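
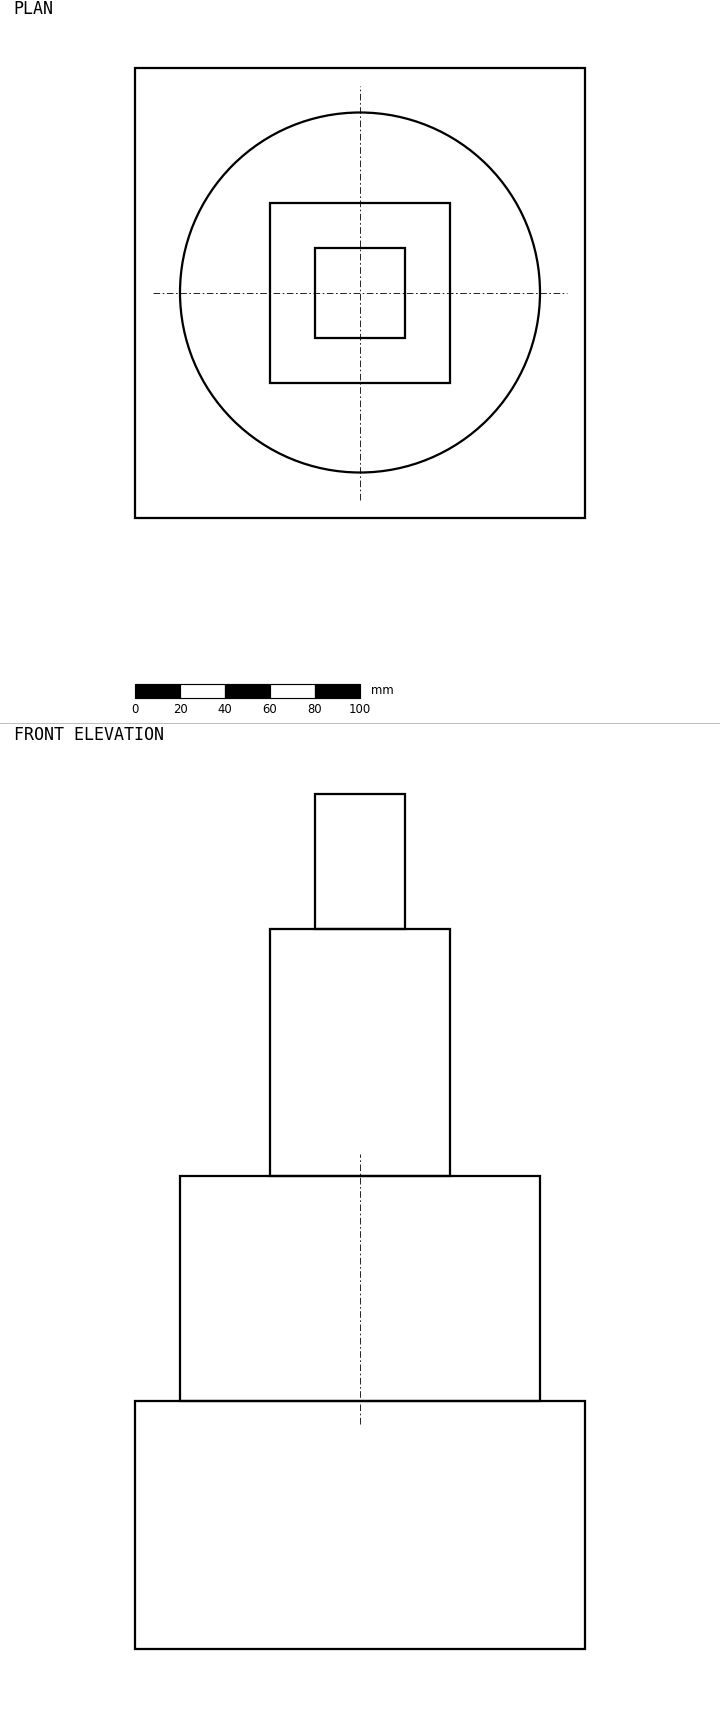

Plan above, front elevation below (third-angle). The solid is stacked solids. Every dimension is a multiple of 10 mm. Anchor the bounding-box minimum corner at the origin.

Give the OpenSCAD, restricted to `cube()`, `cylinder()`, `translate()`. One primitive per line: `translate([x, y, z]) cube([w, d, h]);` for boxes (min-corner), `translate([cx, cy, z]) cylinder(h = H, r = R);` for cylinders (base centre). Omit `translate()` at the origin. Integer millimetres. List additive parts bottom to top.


cube([200, 200, 110]);
translate([100, 100, 110]) cylinder(h = 100, r = 80);
translate([60, 60, 210]) cube([80, 80, 110]);
translate([80, 80, 320]) cube([40, 40, 60]);


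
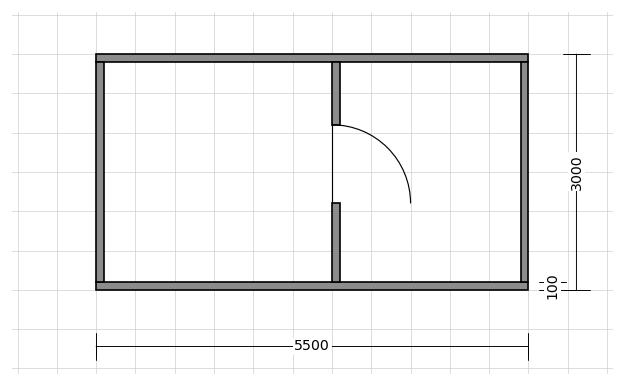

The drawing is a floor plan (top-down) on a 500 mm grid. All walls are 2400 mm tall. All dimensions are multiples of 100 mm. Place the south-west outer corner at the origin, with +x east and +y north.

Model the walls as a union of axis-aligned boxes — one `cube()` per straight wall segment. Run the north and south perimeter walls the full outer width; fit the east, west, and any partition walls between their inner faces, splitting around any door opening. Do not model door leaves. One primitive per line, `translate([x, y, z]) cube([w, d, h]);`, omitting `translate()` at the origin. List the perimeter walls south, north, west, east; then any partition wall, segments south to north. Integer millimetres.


cube([5500, 100, 2400]);
translate([0, 2900, 0]) cube([5500, 100, 2400]);
translate([0, 100, 0]) cube([100, 2800, 2400]);
translate([5400, 100, 0]) cube([100, 2800, 2400]);
translate([3000, 100, 0]) cube([100, 1000, 2400]);
translate([3000, 2100, 0]) cube([100, 800, 2400]);


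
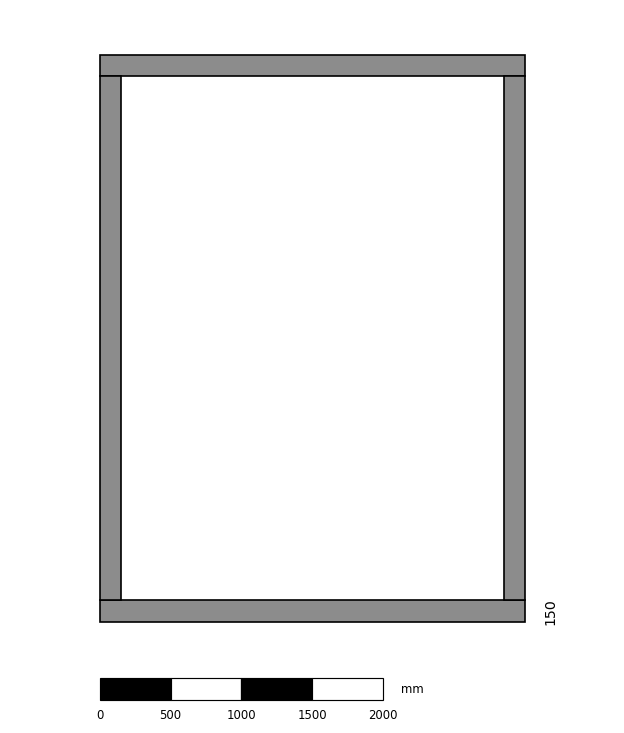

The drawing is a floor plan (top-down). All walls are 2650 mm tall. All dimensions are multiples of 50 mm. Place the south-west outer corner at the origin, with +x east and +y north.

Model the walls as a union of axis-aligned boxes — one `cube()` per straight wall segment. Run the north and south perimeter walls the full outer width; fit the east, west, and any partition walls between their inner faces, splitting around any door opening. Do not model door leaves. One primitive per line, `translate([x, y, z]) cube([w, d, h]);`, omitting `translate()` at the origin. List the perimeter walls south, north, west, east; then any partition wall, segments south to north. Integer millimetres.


cube([3000, 150, 2650]);
translate([0, 3850, 0]) cube([3000, 150, 2650]);
translate([0, 150, 0]) cube([150, 3700, 2650]);
translate([2850, 150, 0]) cube([150, 3700, 2650]);


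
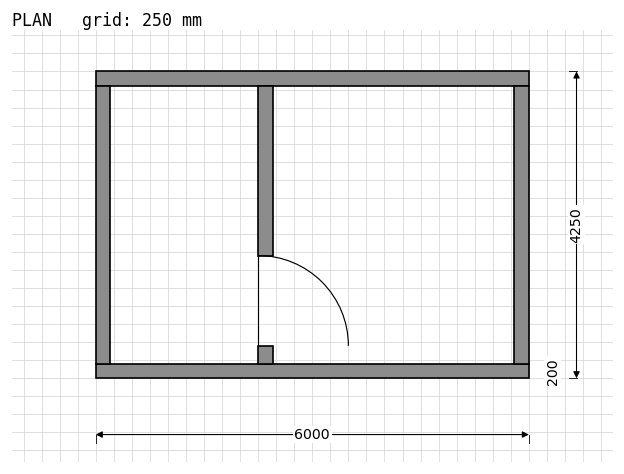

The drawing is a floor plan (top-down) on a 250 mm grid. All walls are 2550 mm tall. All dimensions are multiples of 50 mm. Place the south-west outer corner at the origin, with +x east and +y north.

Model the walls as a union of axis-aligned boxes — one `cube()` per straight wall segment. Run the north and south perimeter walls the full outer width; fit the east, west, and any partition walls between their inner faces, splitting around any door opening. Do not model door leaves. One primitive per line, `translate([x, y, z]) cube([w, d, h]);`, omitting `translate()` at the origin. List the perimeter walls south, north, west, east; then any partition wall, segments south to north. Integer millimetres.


cube([6000, 200, 2550]);
translate([0, 4050, 0]) cube([6000, 200, 2550]);
translate([0, 200, 0]) cube([200, 3850, 2550]);
translate([5800, 200, 0]) cube([200, 3850, 2550]);
translate([2250, 200, 0]) cube([200, 250, 2550]);
translate([2250, 1700, 0]) cube([200, 2350, 2550]);


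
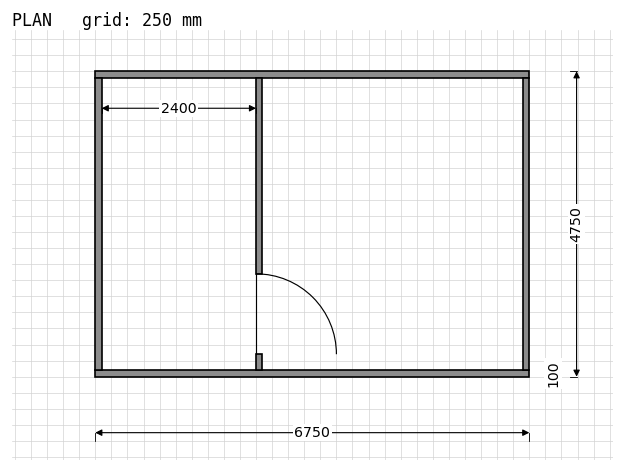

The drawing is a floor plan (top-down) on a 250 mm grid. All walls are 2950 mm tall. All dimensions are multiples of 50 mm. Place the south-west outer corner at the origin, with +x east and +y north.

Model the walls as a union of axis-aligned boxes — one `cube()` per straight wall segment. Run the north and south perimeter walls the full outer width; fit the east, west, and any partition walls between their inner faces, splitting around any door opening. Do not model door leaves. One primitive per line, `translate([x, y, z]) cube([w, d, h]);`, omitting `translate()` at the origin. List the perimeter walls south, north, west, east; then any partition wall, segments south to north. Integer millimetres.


cube([6750, 100, 2950]);
translate([0, 4650, 0]) cube([6750, 100, 2950]);
translate([0, 100, 0]) cube([100, 4550, 2950]);
translate([6650, 100, 0]) cube([100, 4550, 2950]);
translate([2500, 100, 0]) cube([100, 250, 2950]);
translate([2500, 1600, 0]) cube([100, 3050, 2950]);


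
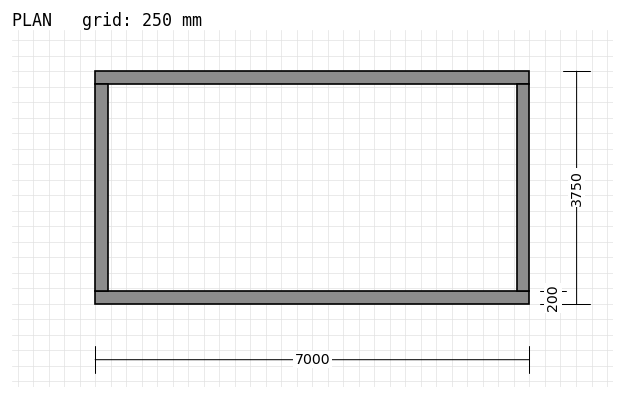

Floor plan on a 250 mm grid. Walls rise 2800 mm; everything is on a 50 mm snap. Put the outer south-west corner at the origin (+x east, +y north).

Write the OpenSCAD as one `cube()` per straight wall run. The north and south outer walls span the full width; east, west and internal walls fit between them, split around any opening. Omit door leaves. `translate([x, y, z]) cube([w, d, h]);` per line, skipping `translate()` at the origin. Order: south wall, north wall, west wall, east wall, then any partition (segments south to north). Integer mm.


cube([7000, 200, 2800]);
translate([0, 3550, 0]) cube([7000, 200, 2800]);
translate([0, 200, 0]) cube([200, 3350, 2800]);
translate([6800, 200, 0]) cube([200, 3350, 2800]);


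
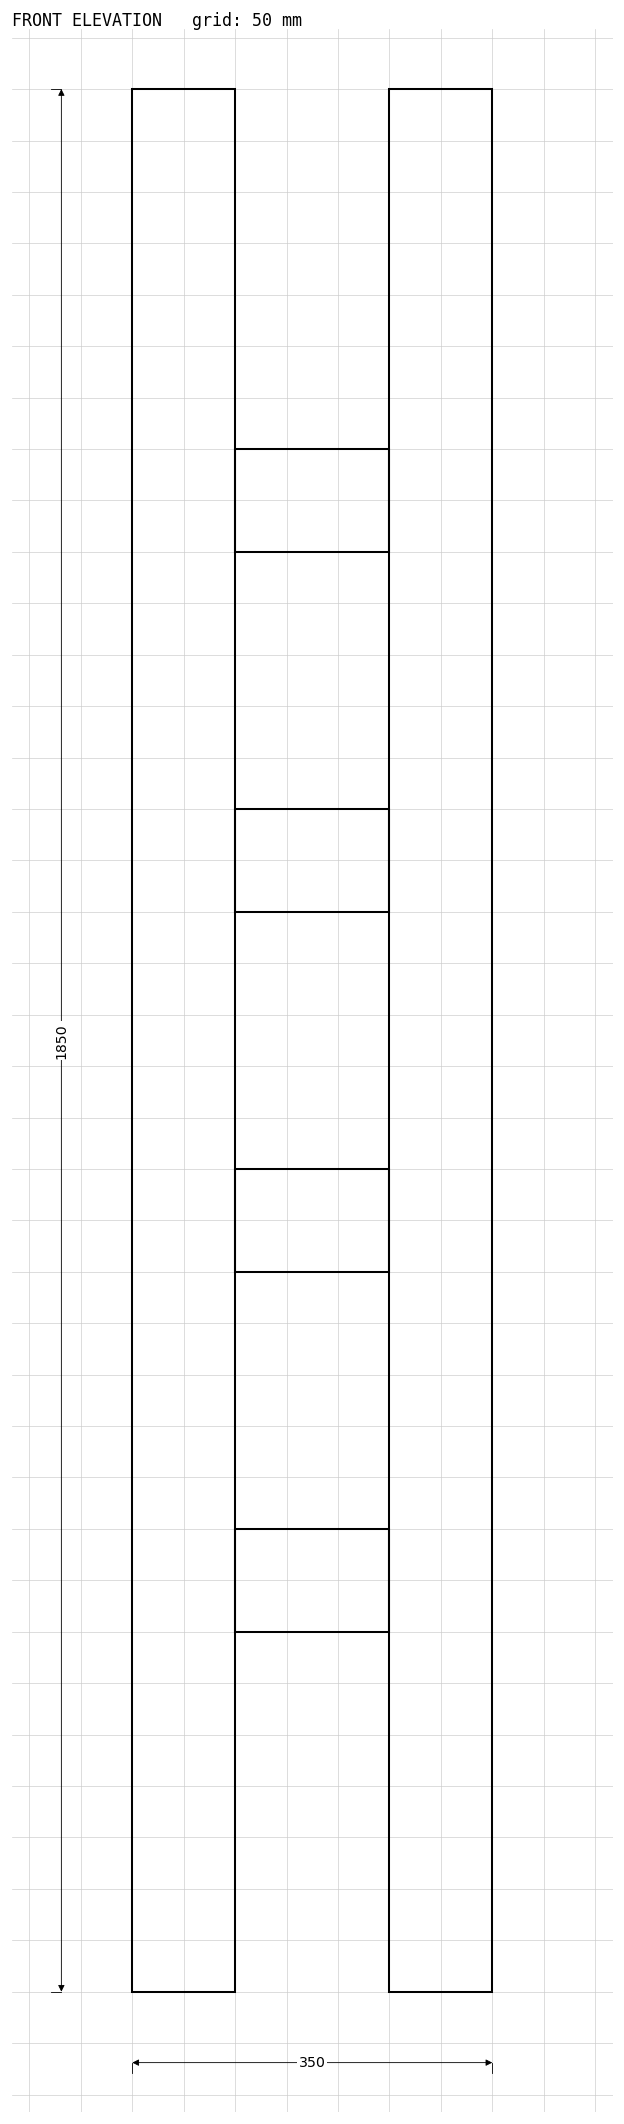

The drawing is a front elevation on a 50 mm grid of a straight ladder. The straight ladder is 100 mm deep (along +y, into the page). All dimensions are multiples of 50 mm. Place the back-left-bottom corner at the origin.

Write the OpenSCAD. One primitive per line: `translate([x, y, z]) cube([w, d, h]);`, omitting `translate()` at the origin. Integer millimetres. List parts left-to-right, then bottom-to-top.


cube([100, 100, 1850]);
translate([100, 0, 350]) cube([150, 100, 100]);
translate([100, 0, 700]) cube([150, 100, 100]);
translate([100, 0, 1050]) cube([150, 100, 100]);
translate([100, 0, 1400]) cube([150, 100, 100]);
translate([250, 0, 0]) cube([100, 100, 1850]);


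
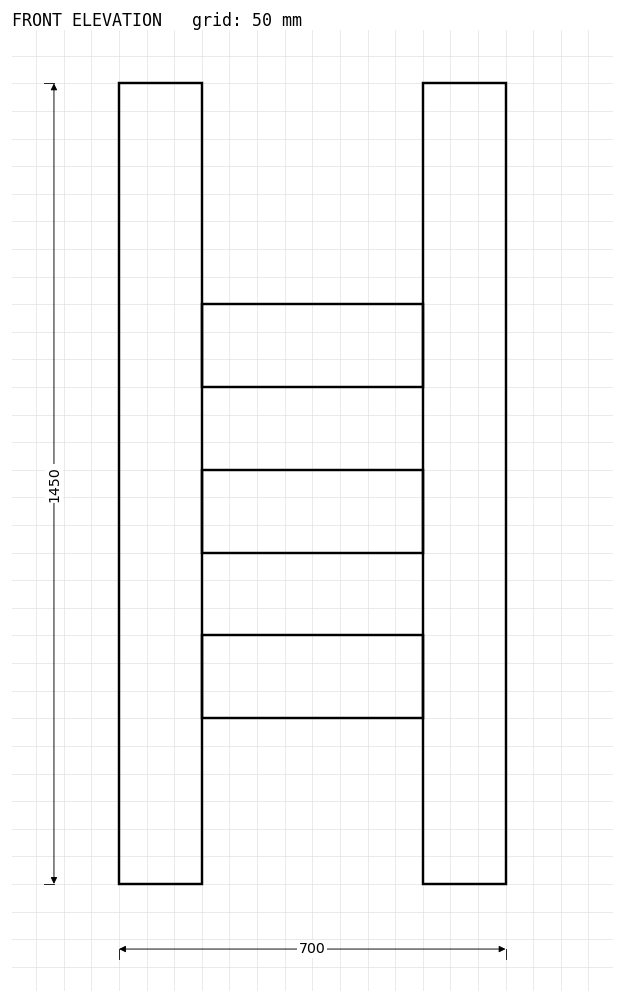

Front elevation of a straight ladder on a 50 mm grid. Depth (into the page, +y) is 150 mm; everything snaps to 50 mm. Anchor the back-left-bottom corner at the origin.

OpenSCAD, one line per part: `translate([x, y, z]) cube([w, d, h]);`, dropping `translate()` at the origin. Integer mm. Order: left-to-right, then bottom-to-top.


cube([150, 150, 1450]);
translate([150, 0, 300]) cube([400, 150, 150]);
translate([150, 0, 600]) cube([400, 150, 150]);
translate([150, 0, 900]) cube([400, 150, 150]);
translate([550, 0, 0]) cube([150, 150, 1450]);


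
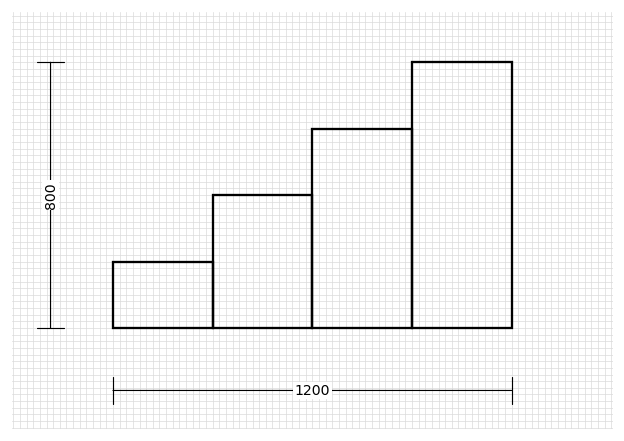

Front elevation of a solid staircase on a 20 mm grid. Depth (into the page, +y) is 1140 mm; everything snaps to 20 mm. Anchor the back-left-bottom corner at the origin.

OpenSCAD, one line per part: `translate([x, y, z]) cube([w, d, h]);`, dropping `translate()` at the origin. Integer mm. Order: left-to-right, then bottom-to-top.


cube([300, 1140, 200]);
translate([300, 0, 0]) cube([300, 1140, 400]);
translate([600, 0, 0]) cube([300, 1140, 600]);
translate([900, 0, 0]) cube([300, 1140, 800]);


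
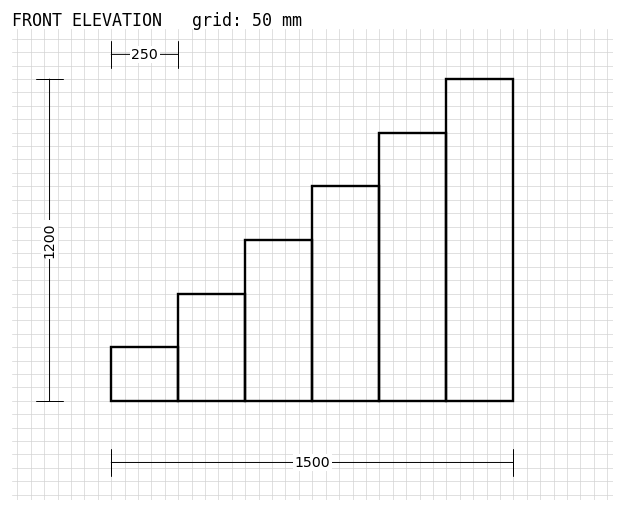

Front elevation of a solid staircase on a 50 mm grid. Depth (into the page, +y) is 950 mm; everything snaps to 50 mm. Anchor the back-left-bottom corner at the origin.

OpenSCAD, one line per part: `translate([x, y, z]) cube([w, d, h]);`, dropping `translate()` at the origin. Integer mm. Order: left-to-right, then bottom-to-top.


cube([250, 950, 200]);
translate([250, 0, 0]) cube([250, 950, 400]);
translate([500, 0, 0]) cube([250, 950, 600]);
translate([750, 0, 0]) cube([250, 950, 800]);
translate([1000, 0, 0]) cube([250, 950, 1000]);
translate([1250, 0, 0]) cube([250, 950, 1200]);


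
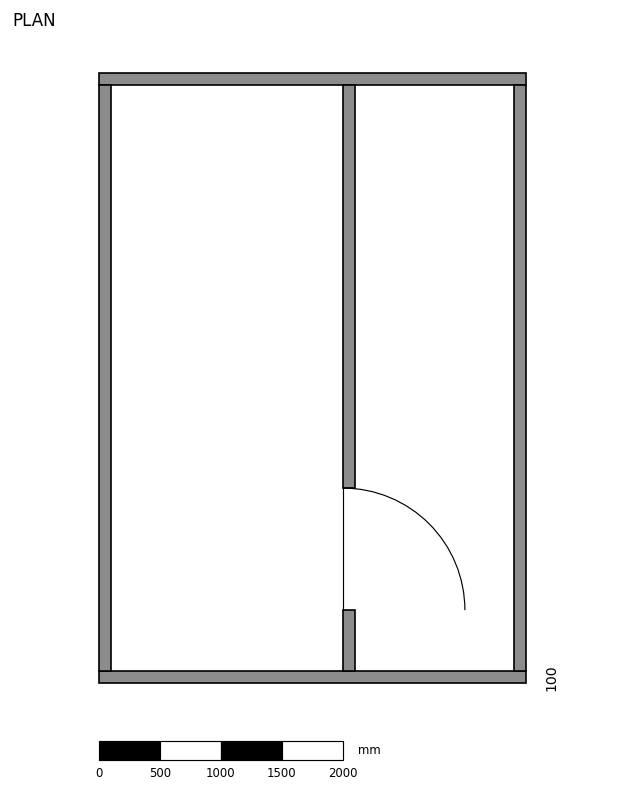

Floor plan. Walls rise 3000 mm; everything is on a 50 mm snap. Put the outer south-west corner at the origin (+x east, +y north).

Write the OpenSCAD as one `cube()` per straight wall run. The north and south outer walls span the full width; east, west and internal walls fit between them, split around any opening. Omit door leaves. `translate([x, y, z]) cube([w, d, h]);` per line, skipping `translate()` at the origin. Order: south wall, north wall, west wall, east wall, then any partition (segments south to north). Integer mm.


cube([3500, 100, 3000]);
translate([0, 4900, 0]) cube([3500, 100, 3000]);
translate([0, 100, 0]) cube([100, 4800, 3000]);
translate([3400, 100, 0]) cube([100, 4800, 3000]);
translate([2000, 100, 0]) cube([100, 500, 3000]);
translate([2000, 1600, 0]) cube([100, 3300, 3000]);


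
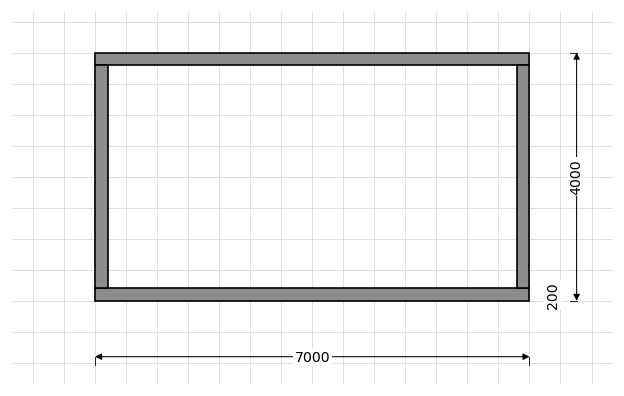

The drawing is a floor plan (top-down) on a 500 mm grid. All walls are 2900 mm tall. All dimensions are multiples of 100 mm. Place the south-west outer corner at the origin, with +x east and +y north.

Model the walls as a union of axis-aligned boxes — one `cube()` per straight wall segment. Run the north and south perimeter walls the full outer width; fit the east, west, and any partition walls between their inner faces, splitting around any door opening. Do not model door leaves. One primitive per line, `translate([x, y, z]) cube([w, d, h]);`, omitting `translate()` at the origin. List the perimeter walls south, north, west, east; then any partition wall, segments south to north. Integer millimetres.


cube([7000, 200, 2900]);
translate([0, 3800, 0]) cube([7000, 200, 2900]);
translate([0, 200, 0]) cube([200, 3600, 2900]);
translate([6800, 200, 0]) cube([200, 3600, 2900]);


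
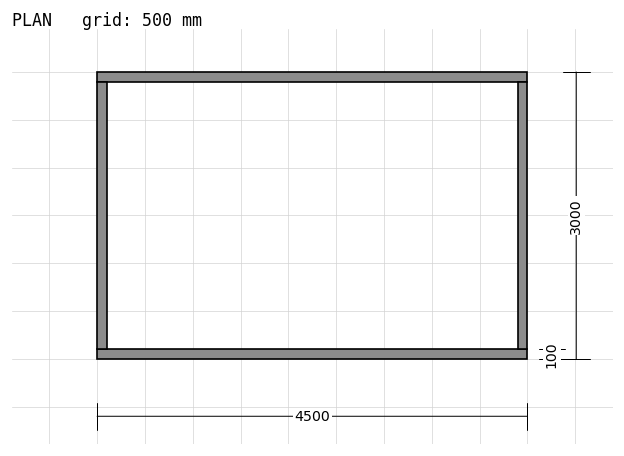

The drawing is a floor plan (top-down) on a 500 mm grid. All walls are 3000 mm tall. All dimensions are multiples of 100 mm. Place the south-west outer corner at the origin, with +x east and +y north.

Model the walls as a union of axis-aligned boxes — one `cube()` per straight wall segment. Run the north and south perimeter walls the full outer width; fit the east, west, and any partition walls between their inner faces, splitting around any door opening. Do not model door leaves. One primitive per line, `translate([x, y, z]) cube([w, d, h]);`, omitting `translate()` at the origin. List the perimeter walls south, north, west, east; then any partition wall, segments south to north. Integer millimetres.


cube([4500, 100, 3000]);
translate([0, 2900, 0]) cube([4500, 100, 3000]);
translate([0, 100, 0]) cube([100, 2800, 3000]);
translate([4400, 100, 0]) cube([100, 2800, 3000]);


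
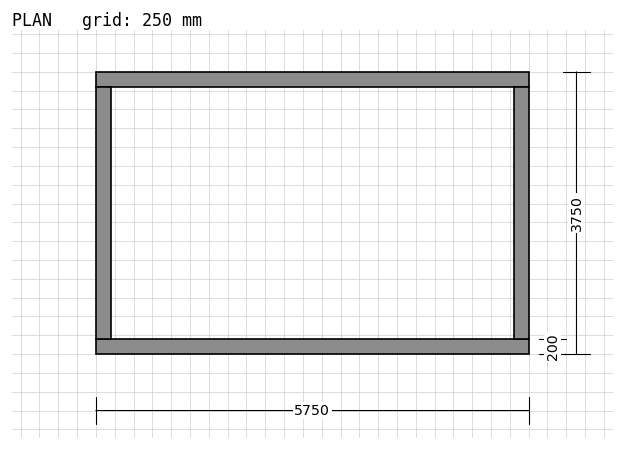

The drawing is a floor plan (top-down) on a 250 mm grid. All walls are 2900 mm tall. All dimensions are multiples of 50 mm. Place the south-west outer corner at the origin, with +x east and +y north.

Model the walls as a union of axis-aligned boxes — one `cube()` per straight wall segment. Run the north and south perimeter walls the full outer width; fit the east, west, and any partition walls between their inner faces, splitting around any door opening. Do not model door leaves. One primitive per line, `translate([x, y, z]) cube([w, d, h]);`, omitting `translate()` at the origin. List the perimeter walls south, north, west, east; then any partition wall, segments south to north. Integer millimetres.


cube([5750, 200, 2900]);
translate([0, 3550, 0]) cube([5750, 200, 2900]);
translate([0, 200, 0]) cube([200, 3350, 2900]);
translate([5550, 200, 0]) cube([200, 3350, 2900]);


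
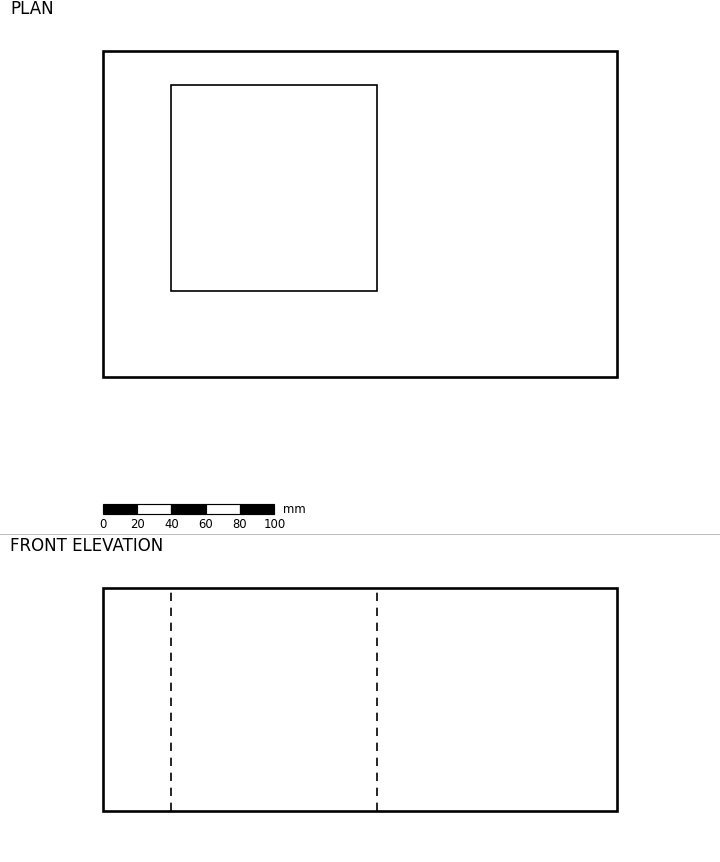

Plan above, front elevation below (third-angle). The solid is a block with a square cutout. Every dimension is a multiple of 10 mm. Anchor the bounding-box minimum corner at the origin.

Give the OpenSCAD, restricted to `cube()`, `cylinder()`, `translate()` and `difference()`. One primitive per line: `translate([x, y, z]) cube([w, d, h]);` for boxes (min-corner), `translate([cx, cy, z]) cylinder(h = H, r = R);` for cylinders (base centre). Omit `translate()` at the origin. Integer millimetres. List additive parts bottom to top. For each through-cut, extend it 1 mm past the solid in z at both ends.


difference() {
  cube([300, 190, 130]);
  translate([40, 50, -1]) cube([120, 120, 132]);
}


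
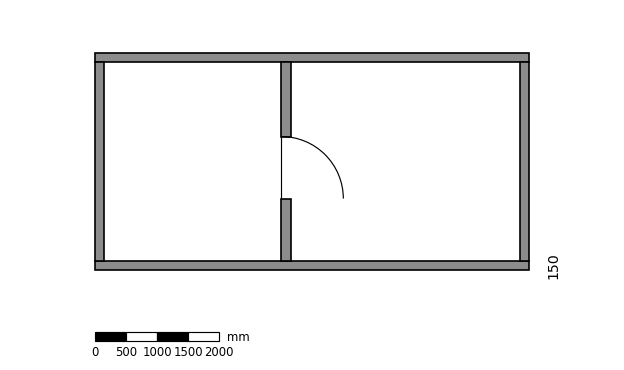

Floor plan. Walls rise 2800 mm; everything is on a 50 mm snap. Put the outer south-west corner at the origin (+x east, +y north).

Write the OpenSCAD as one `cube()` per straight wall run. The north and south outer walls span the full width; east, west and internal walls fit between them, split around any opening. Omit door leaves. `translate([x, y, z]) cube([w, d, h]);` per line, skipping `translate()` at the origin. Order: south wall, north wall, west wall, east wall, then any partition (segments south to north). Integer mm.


cube([7000, 150, 2800]);
translate([0, 3350, 0]) cube([7000, 150, 2800]);
translate([0, 150, 0]) cube([150, 3200, 2800]);
translate([6850, 150, 0]) cube([150, 3200, 2800]);
translate([3000, 150, 0]) cube([150, 1000, 2800]);
translate([3000, 2150, 0]) cube([150, 1200, 2800]);


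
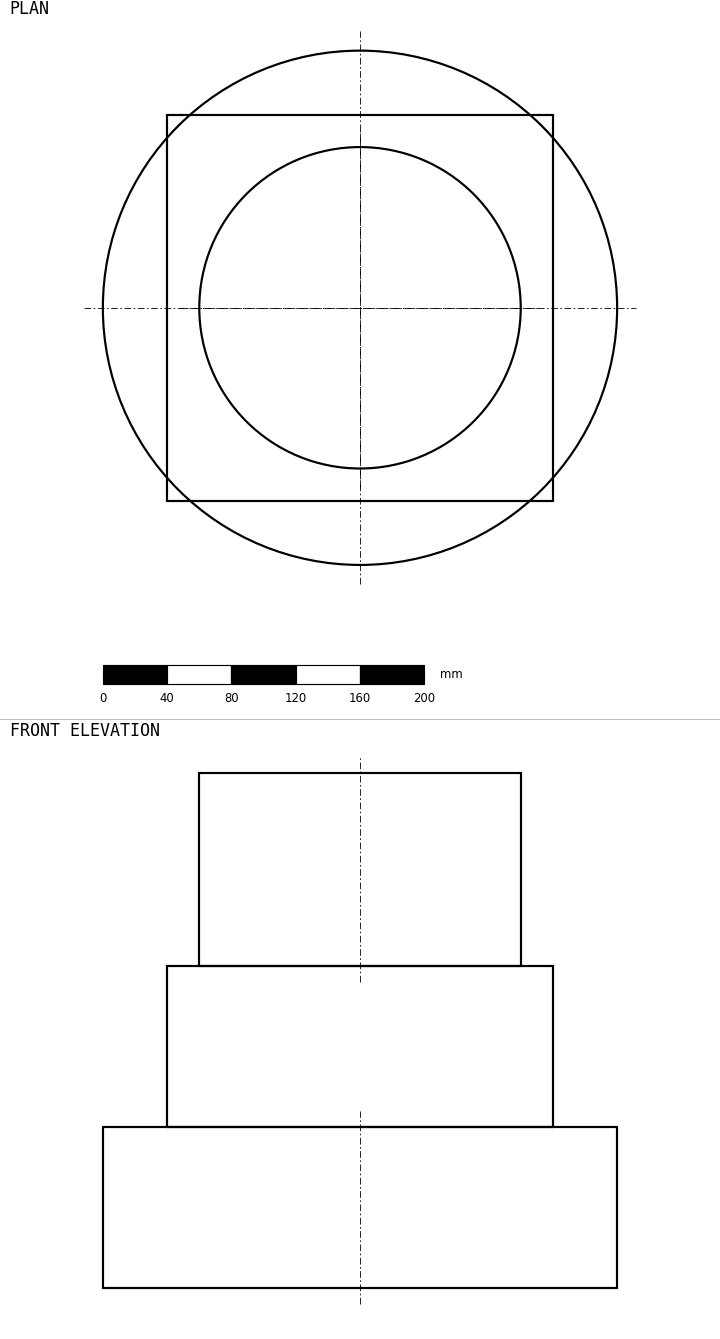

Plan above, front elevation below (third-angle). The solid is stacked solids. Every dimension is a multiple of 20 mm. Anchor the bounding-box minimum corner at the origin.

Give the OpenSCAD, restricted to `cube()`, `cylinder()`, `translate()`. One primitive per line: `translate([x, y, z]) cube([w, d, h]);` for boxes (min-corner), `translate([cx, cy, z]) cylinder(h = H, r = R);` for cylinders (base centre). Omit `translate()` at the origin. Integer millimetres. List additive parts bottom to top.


translate([160, 160, 0]) cylinder(h = 100, r = 160);
translate([40, 40, 100]) cube([240, 240, 100]);
translate([160, 160, 200]) cylinder(h = 120, r = 100);


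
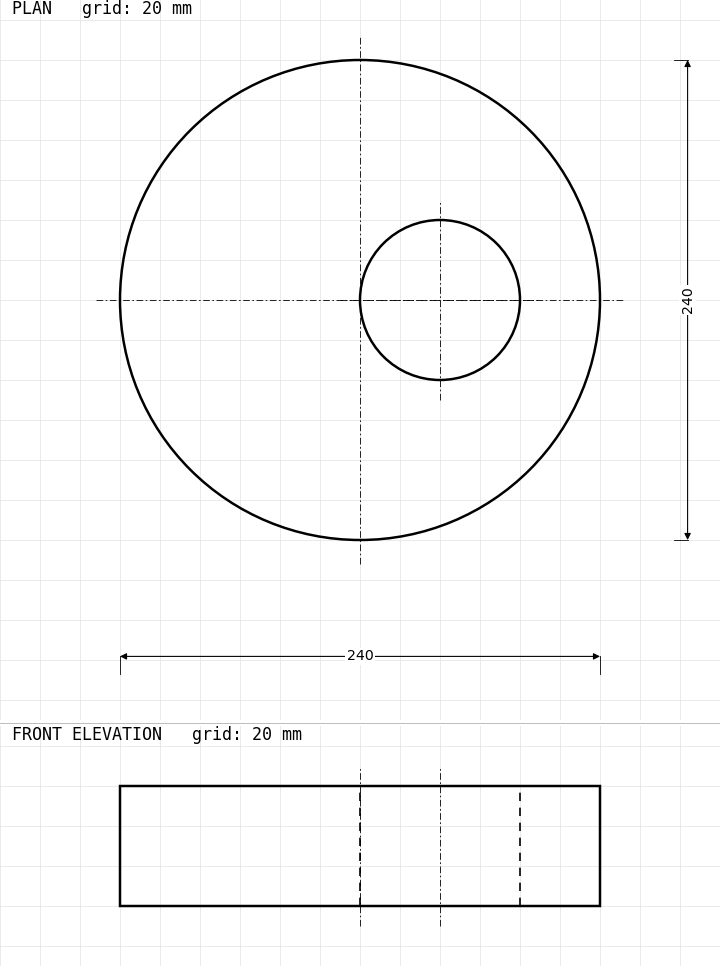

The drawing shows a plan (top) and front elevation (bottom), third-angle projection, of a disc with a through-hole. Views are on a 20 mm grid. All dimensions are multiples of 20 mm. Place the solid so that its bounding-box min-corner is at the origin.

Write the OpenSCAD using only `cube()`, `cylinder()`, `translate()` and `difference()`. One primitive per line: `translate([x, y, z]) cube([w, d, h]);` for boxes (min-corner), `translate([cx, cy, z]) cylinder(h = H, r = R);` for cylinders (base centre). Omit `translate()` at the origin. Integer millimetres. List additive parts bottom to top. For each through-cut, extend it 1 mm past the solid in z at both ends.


difference() {
  translate([120, 120, 0]) cylinder(h = 60, r = 120);
  translate([160, 120, -1]) cylinder(h = 62, r = 40);
}


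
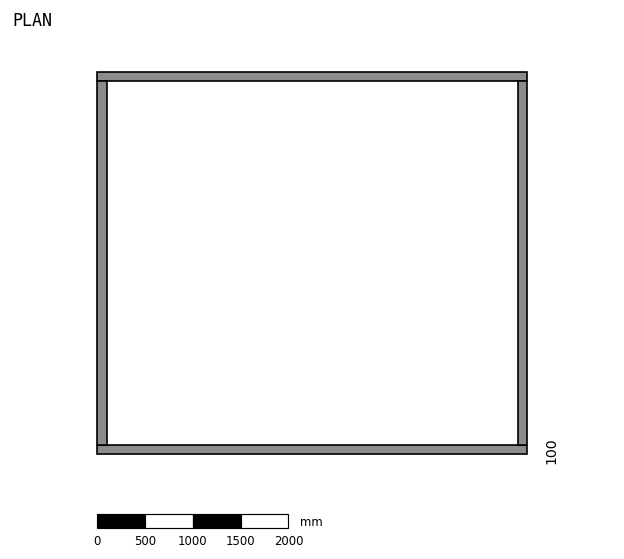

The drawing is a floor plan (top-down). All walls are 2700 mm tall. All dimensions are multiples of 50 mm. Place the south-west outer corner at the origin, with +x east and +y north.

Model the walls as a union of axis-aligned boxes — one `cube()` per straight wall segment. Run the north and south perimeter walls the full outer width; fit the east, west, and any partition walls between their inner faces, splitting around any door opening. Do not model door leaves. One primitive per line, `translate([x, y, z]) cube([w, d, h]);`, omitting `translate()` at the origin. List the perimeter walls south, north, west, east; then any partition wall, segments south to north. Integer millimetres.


cube([4500, 100, 2700]);
translate([0, 3900, 0]) cube([4500, 100, 2700]);
translate([0, 100, 0]) cube([100, 3800, 2700]);
translate([4400, 100, 0]) cube([100, 3800, 2700]);


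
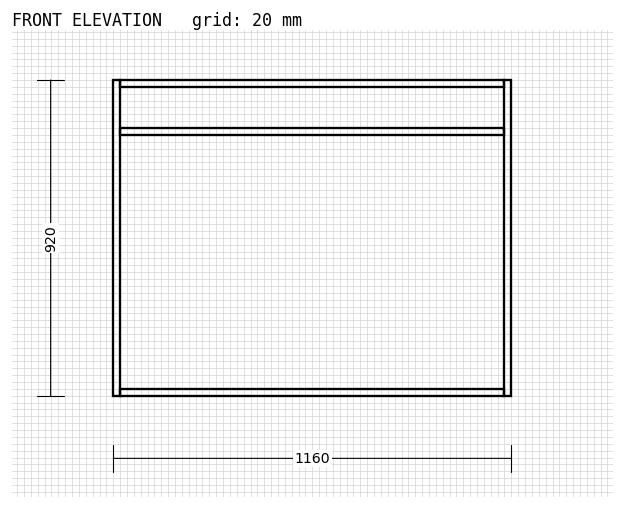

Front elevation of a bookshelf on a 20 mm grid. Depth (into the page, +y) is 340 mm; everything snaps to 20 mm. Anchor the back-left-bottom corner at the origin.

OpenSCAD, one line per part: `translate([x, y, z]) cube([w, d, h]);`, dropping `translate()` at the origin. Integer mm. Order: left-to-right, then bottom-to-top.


cube([20, 340, 920]);
translate([20, 0, 0]) cube([1120, 340, 20]);
translate([20, 0, 760]) cube([1120, 340, 20]);
translate([20, 0, 900]) cube([1120, 340, 20]);
translate([1140, 0, 0]) cube([20, 340, 920]);


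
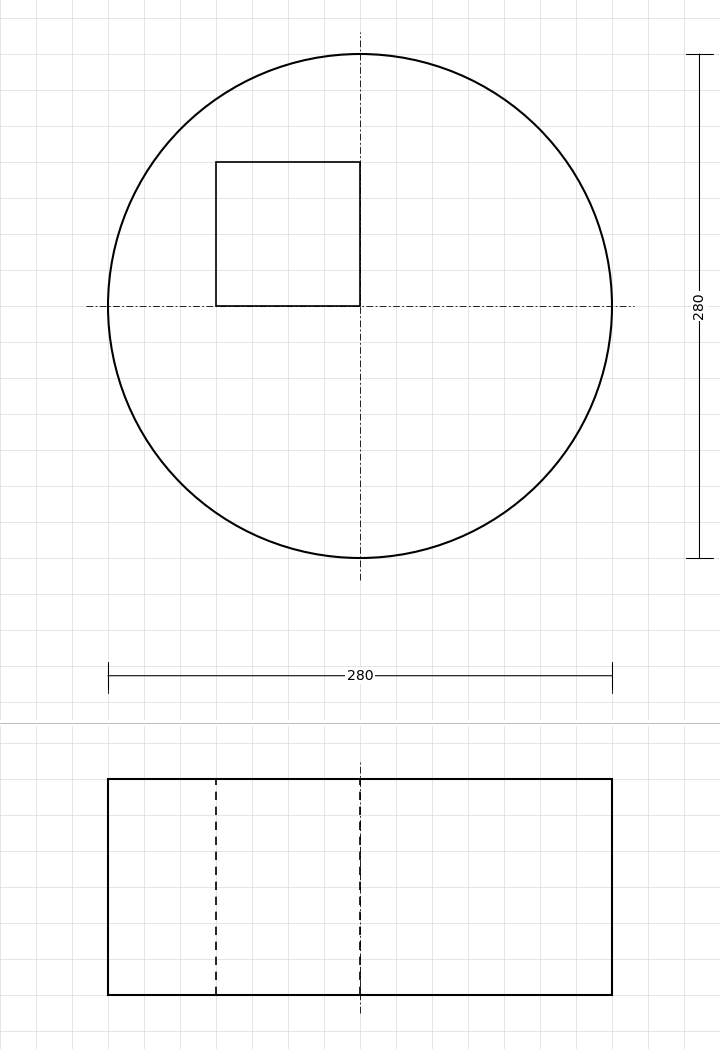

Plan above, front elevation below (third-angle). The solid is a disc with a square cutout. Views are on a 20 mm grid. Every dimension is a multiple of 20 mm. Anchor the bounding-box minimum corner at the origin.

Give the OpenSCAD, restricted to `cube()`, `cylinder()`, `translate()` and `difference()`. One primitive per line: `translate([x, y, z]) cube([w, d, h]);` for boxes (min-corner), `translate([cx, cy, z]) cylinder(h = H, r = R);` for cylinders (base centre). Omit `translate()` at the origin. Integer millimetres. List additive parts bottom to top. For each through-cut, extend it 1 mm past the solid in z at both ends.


difference() {
  translate([140, 140, 0]) cylinder(h = 120, r = 140);
  translate([60, 140, -1]) cube([80, 80, 122]);
}


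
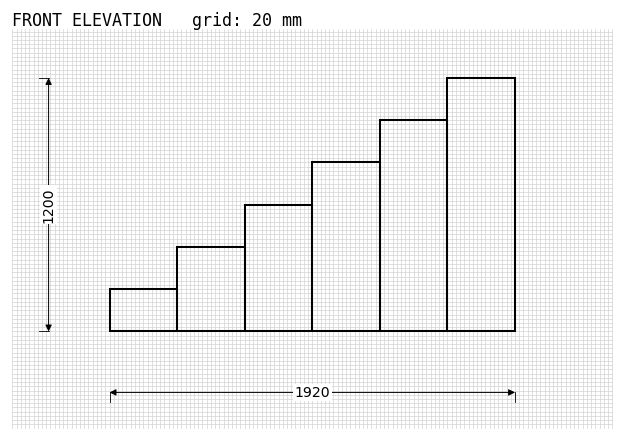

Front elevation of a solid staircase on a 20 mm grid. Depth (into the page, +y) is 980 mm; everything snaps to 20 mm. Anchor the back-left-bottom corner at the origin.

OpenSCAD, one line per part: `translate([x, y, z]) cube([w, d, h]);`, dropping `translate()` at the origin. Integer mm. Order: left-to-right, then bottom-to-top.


cube([320, 980, 200]);
translate([320, 0, 0]) cube([320, 980, 400]);
translate([640, 0, 0]) cube([320, 980, 600]);
translate([960, 0, 0]) cube([320, 980, 800]);
translate([1280, 0, 0]) cube([320, 980, 1000]);
translate([1600, 0, 0]) cube([320, 980, 1200]);


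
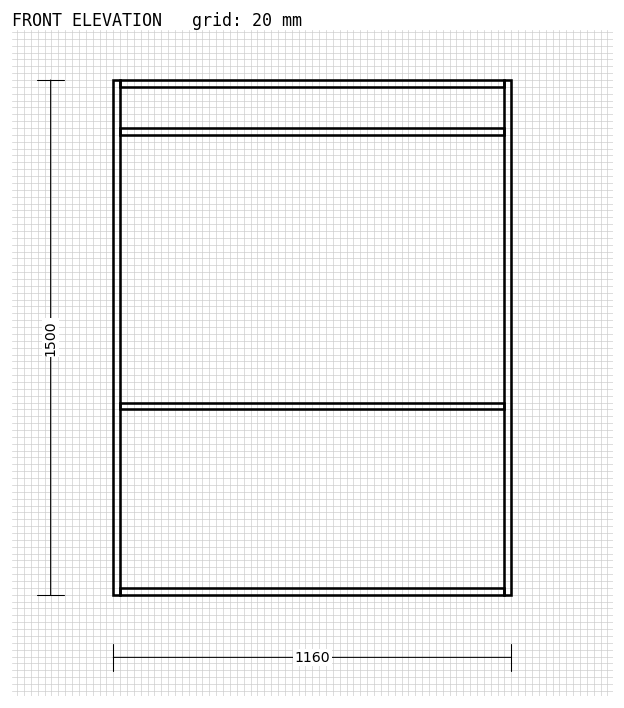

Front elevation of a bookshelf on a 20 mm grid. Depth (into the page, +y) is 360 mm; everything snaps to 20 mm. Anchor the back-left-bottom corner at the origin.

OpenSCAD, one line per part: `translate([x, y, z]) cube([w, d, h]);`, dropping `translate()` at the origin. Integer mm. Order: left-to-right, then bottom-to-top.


cube([20, 360, 1500]);
translate([20, 0, 0]) cube([1120, 360, 20]);
translate([20, 0, 540]) cube([1120, 360, 20]);
translate([20, 0, 1340]) cube([1120, 360, 20]);
translate([20, 0, 1480]) cube([1120, 360, 20]);
translate([1140, 0, 0]) cube([20, 360, 1500]);


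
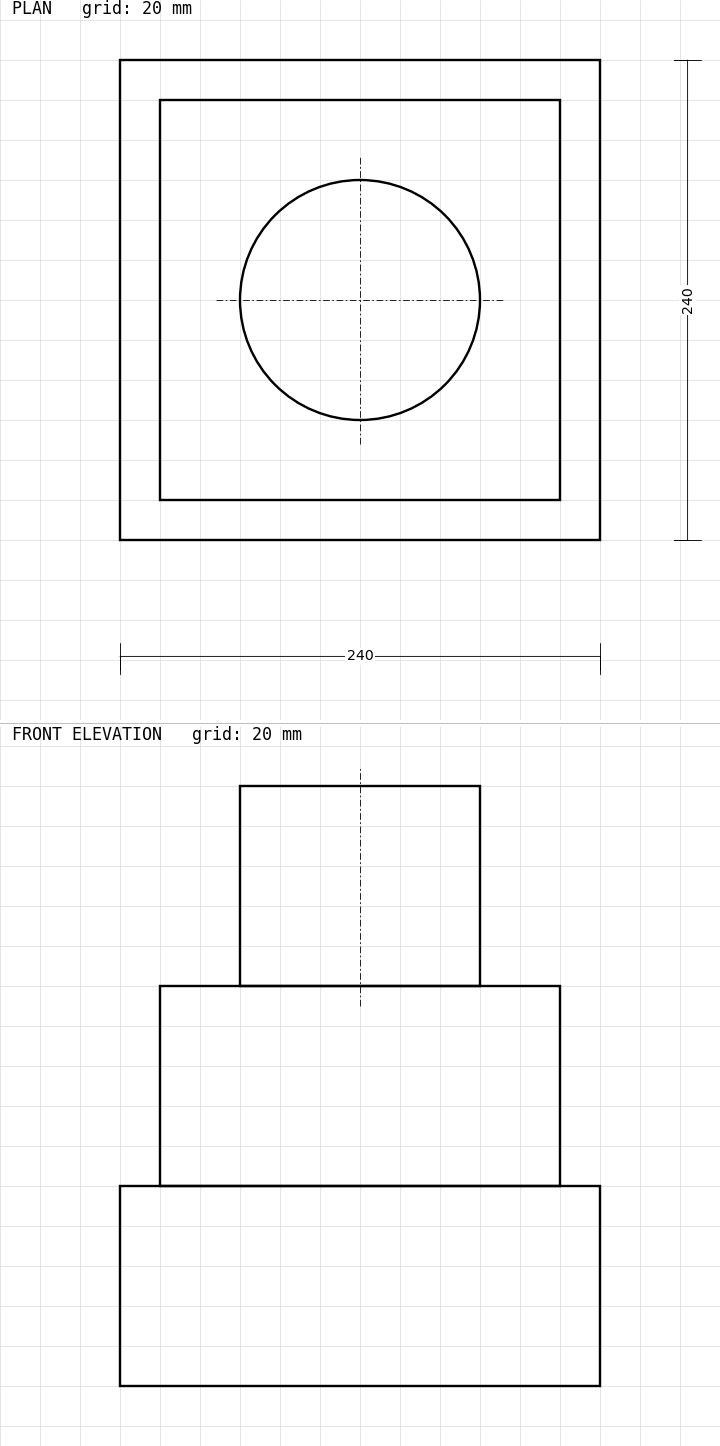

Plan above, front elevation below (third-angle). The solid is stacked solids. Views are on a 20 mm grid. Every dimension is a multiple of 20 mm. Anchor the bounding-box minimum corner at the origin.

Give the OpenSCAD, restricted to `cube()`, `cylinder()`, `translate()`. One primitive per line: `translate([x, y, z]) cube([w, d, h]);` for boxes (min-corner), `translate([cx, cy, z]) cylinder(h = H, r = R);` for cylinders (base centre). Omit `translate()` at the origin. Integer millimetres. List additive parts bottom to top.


cube([240, 240, 100]);
translate([20, 20, 100]) cube([200, 200, 100]);
translate([120, 120, 200]) cylinder(h = 100, r = 60);


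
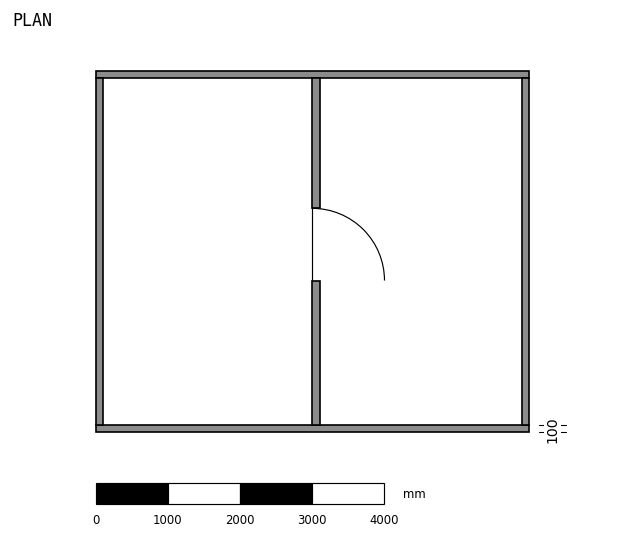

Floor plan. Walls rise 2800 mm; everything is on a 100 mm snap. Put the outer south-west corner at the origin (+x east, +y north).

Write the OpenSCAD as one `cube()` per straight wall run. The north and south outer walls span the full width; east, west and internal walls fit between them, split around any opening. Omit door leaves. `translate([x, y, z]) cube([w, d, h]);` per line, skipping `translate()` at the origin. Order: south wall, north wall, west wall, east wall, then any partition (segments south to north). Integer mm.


cube([6000, 100, 2800]);
translate([0, 4900, 0]) cube([6000, 100, 2800]);
translate([0, 100, 0]) cube([100, 4800, 2800]);
translate([5900, 100, 0]) cube([100, 4800, 2800]);
translate([3000, 100, 0]) cube([100, 2000, 2800]);
translate([3000, 3100, 0]) cube([100, 1800, 2800]);


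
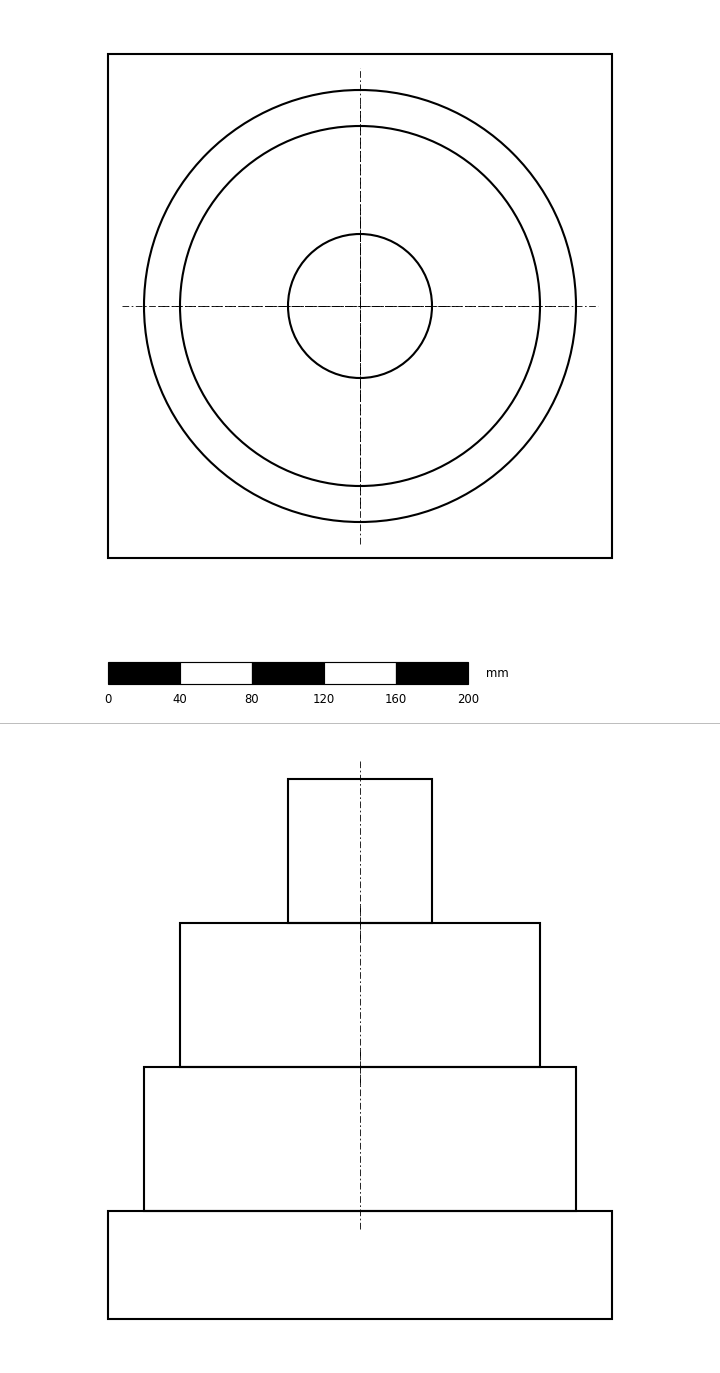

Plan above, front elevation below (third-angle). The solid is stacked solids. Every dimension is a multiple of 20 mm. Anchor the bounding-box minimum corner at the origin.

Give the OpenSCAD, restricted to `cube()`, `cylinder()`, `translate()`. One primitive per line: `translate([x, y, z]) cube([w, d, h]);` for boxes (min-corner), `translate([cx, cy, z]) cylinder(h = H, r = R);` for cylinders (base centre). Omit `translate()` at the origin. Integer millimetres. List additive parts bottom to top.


cube([280, 280, 60]);
translate([140, 140, 60]) cylinder(h = 80, r = 120);
translate([140, 140, 140]) cylinder(h = 80, r = 100);
translate([140, 140, 220]) cylinder(h = 80, r = 40);


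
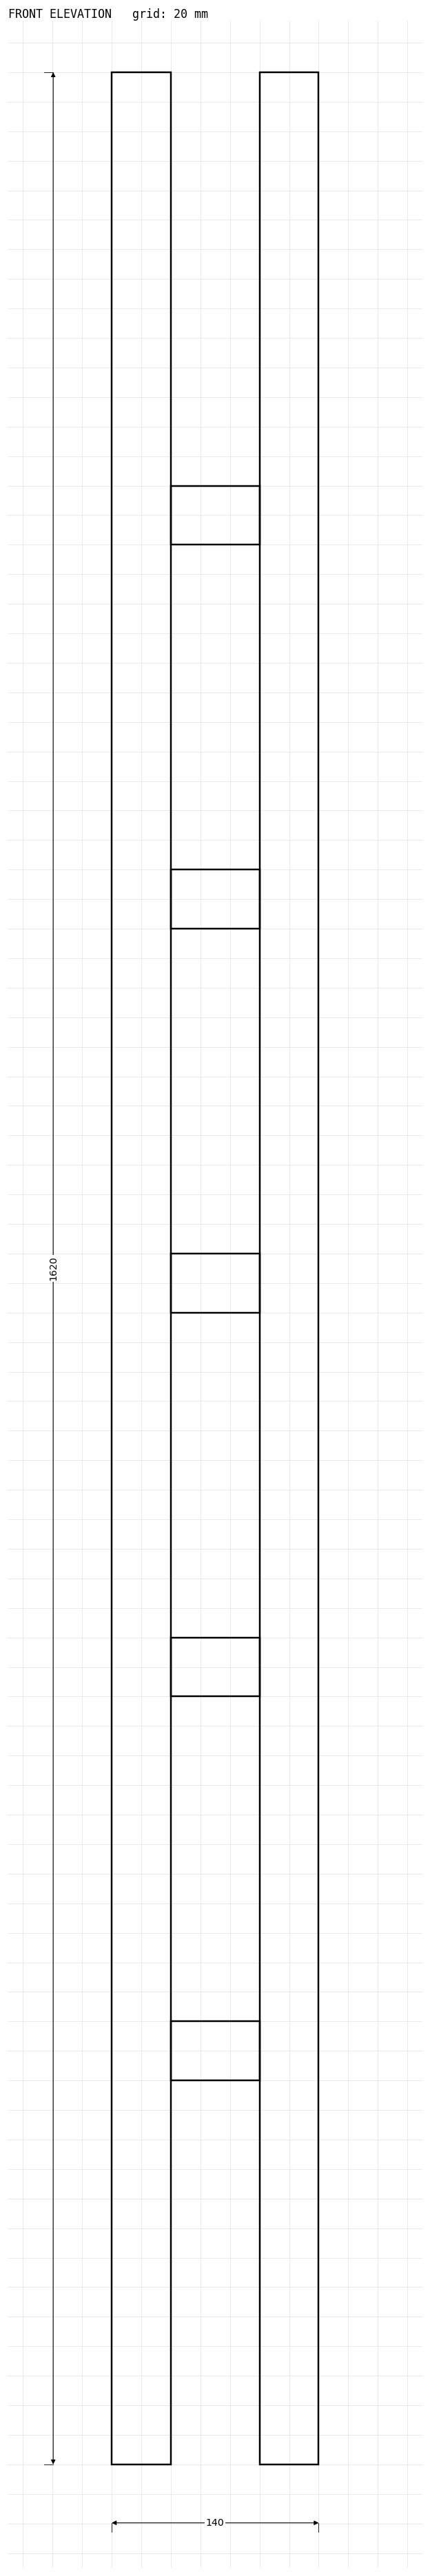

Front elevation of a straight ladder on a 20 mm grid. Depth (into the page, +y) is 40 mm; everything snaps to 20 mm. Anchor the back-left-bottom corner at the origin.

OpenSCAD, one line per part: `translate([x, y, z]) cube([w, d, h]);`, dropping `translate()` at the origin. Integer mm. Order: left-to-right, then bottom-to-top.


cube([40, 40, 1620]);
translate([40, 0, 260]) cube([60, 40, 40]);
translate([40, 0, 520]) cube([60, 40, 40]);
translate([40, 0, 780]) cube([60, 40, 40]);
translate([40, 0, 1040]) cube([60, 40, 40]);
translate([40, 0, 1300]) cube([60, 40, 40]);
translate([100, 0, 0]) cube([40, 40, 1620]);


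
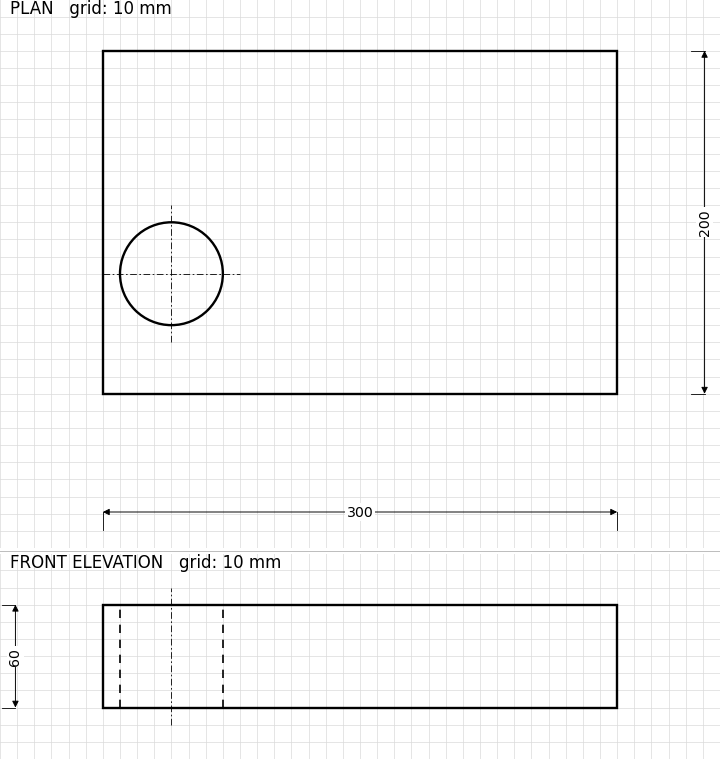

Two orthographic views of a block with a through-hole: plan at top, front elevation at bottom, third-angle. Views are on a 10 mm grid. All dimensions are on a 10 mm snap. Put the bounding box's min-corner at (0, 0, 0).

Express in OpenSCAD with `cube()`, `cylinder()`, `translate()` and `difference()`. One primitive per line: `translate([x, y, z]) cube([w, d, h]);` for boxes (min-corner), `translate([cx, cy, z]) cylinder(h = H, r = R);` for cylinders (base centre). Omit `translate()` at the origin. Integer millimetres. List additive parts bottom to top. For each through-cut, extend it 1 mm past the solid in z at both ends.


difference() {
  cube([300, 200, 60]);
  translate([40, 70, -1]) cylinder(h = 62, r = 30);
}


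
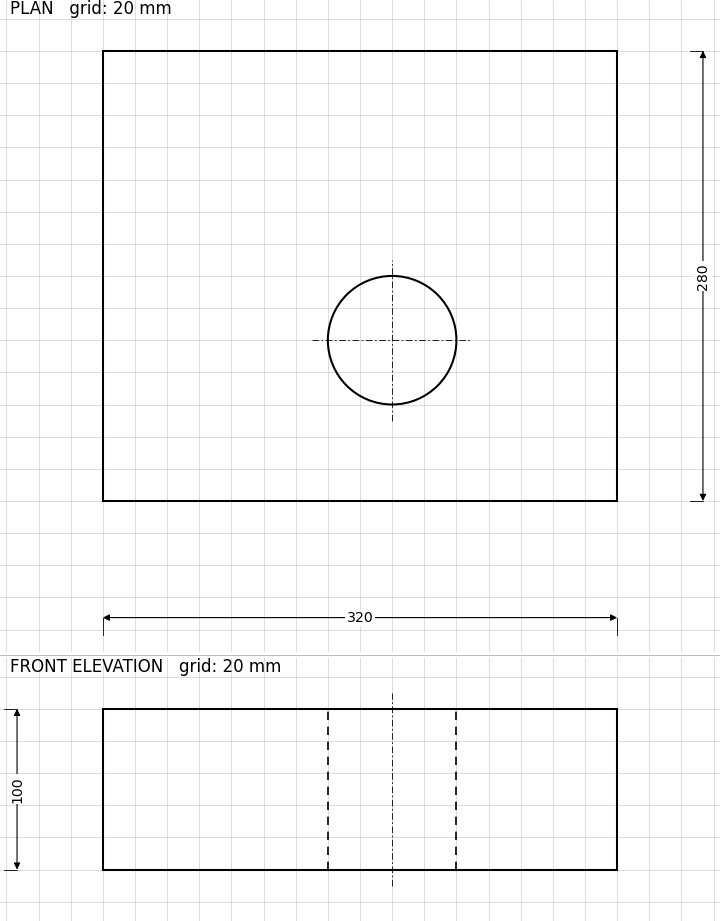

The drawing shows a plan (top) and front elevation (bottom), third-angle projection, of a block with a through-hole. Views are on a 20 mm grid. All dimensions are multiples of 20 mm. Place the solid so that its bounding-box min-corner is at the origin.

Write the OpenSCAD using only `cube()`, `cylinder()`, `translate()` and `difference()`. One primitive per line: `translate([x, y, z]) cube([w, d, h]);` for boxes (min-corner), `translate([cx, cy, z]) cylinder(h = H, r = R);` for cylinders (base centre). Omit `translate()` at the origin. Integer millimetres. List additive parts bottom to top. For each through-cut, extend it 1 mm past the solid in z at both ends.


difference() {
  cube([320, 280, 100]);
  translate([180, 100, -1]) cylinder(h = 102, r = 40);
}


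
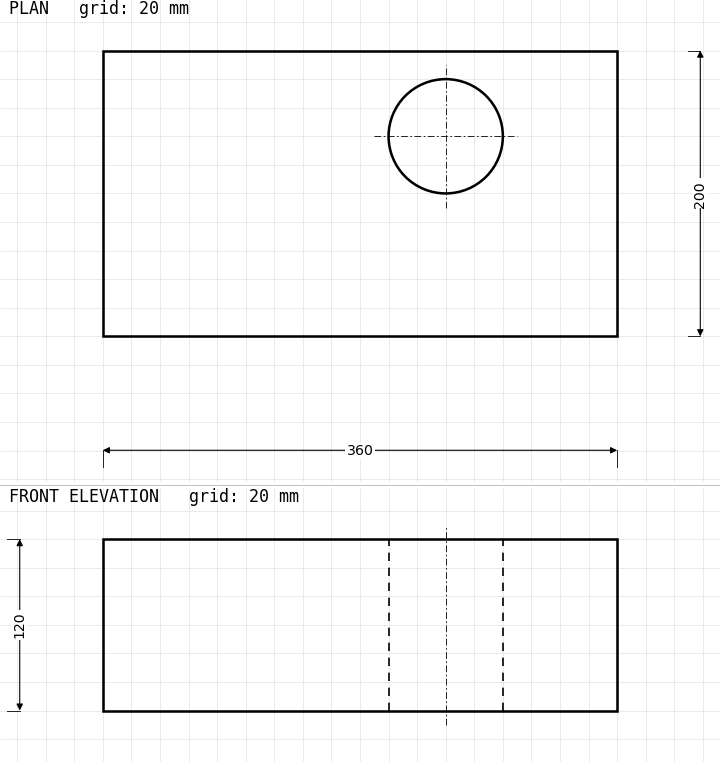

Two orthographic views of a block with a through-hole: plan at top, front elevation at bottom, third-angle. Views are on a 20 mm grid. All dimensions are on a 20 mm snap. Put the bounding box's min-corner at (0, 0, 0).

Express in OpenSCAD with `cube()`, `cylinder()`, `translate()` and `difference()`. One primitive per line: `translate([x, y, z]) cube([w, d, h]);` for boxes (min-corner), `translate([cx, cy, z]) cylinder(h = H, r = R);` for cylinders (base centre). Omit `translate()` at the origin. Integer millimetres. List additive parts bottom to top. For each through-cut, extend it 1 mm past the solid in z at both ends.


difference() {
  cube([360, 200, 120]);
  translate([240, 140, -1]) cylinder(h = 122, r = 40);
}


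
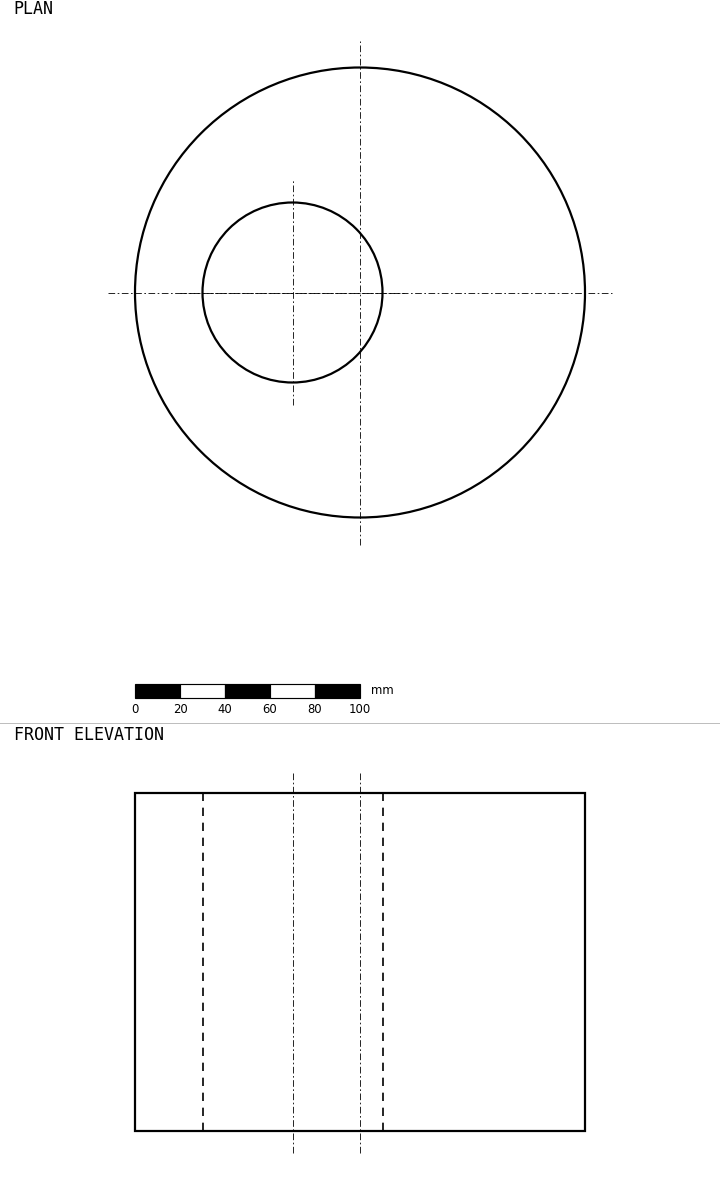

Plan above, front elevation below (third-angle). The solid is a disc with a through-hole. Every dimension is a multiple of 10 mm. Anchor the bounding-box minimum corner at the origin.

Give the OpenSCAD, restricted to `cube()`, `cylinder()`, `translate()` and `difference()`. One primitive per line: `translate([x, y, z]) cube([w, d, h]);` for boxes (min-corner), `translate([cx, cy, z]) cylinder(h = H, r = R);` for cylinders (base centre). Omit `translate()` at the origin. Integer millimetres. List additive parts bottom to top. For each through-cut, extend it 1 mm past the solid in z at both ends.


difference() {
  translate([100, 100, 0]) cylinder(h = 150, r = 100);
  translate([70, 100, -1]) cylinder(h = 152, r = 40);
}


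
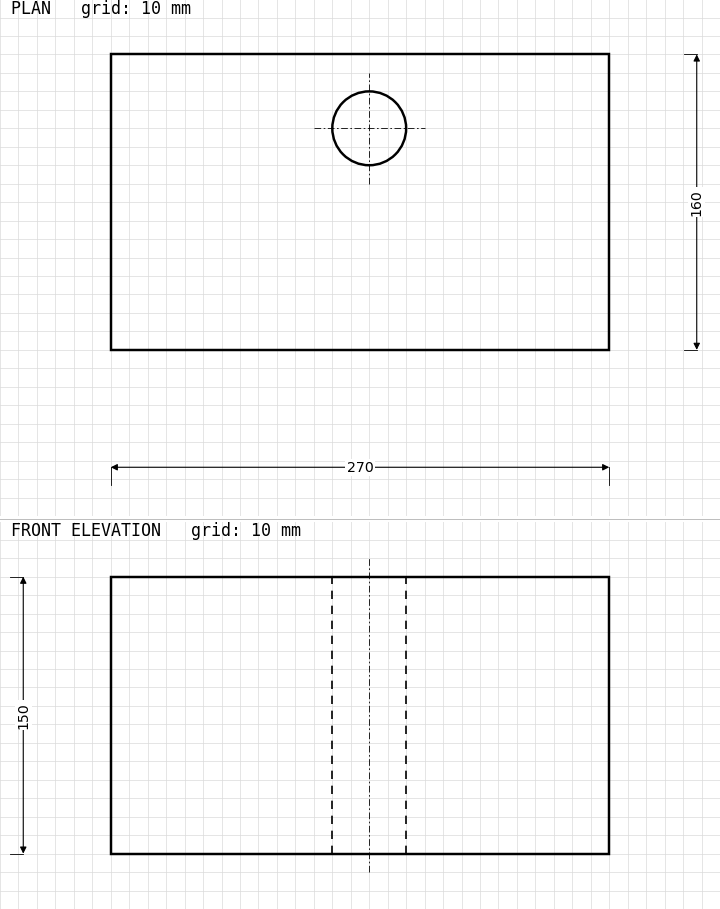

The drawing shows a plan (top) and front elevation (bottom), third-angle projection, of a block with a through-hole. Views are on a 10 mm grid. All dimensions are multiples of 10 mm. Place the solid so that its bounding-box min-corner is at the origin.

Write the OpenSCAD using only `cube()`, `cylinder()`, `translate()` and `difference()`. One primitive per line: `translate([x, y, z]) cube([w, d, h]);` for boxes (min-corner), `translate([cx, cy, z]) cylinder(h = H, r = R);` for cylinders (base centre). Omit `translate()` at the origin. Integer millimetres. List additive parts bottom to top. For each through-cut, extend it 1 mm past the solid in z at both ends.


difference() {
  cube([270, 160, 150]);
  translate([140, 120, -1]) cylinder(h = 152, r = 20);
}


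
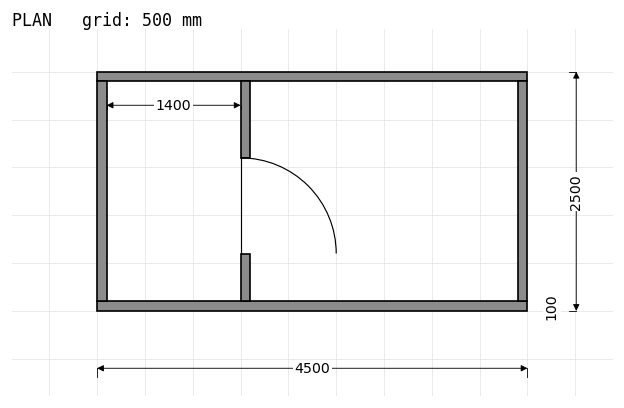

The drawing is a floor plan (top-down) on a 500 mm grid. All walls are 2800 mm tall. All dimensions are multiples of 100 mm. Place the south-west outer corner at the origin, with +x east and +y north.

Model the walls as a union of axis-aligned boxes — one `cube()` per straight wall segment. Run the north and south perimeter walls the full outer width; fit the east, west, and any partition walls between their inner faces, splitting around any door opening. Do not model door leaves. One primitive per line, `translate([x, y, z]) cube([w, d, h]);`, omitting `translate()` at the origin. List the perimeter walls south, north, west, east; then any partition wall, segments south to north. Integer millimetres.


cube([4500, 100, 2800]);
translate([0, 2400, 0]) cube([4500, 100, 2800]);
translate([0, 100, 0]) cube([100, 2300, 2800]);
translate([4400, 100, 0]) cube([100, 2300, 2800]);
translate([1500, 100, 0]) cube([100, 500, 2800]);
translate([1500, 1600, 0]) cube([100, 800, 2800]);


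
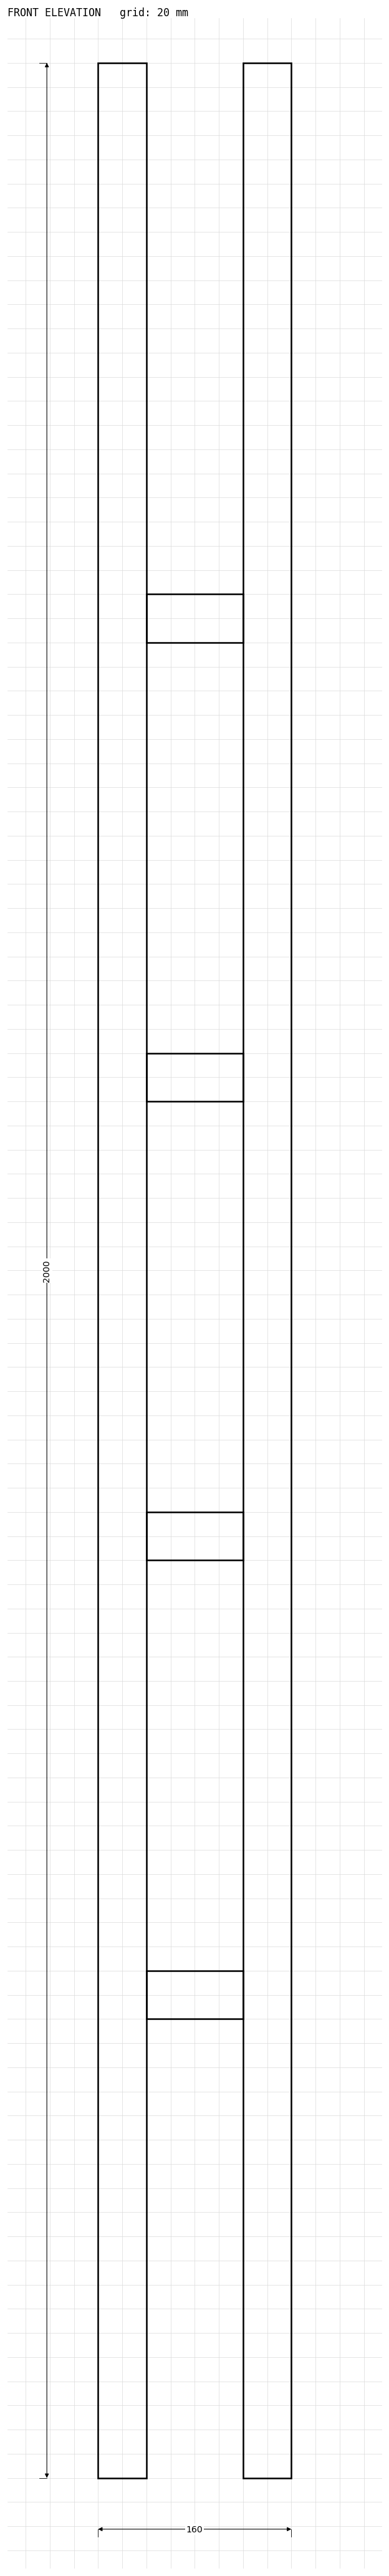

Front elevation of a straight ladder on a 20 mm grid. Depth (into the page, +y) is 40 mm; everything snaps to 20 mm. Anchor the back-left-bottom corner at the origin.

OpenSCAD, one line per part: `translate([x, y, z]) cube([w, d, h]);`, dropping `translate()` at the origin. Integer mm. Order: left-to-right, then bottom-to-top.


cube([40, 40, 2000]);
translate([40, 0, 380]) cube([80, 40, 40]);
translate([40, 0, 760]) cube([80, 40, 40]);
translate([40, 0, 1140]) cube([80, 40, 40]);
translate([40, 0, 1520]) cube([80, 40, 40]);
translate([120, 0, 0]) cube([40, 40, 2000]);


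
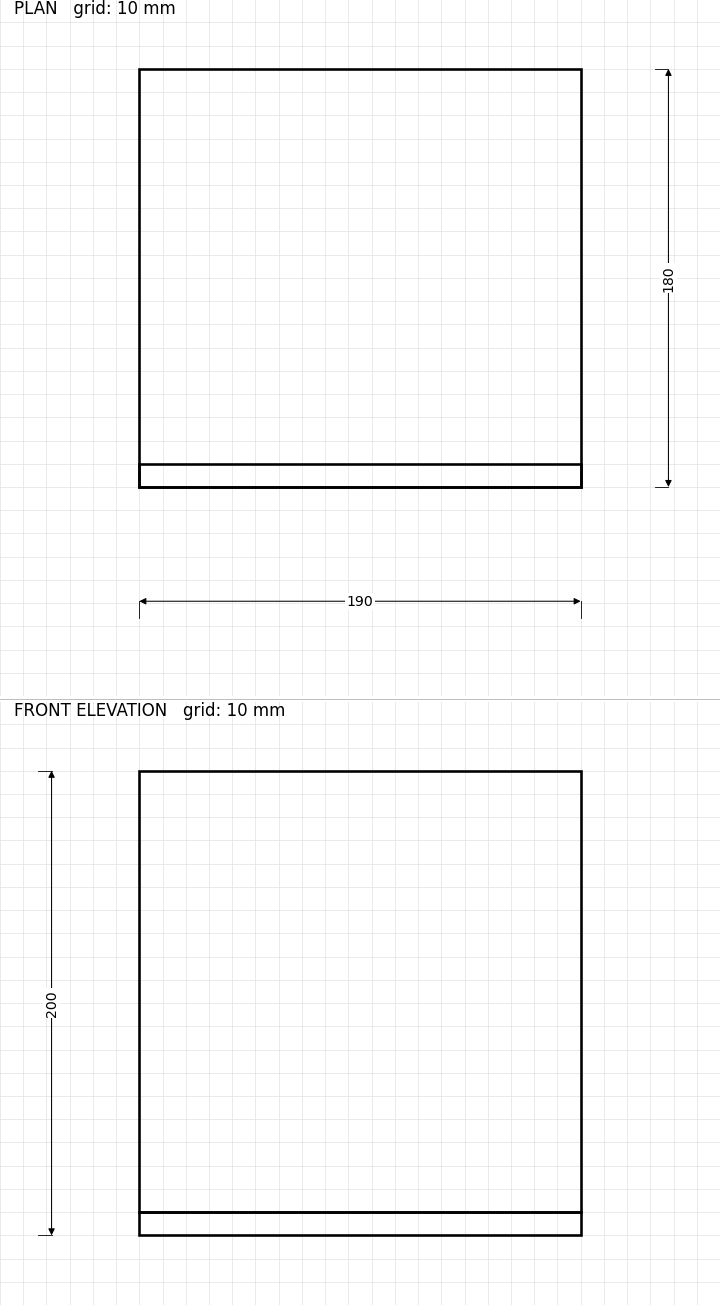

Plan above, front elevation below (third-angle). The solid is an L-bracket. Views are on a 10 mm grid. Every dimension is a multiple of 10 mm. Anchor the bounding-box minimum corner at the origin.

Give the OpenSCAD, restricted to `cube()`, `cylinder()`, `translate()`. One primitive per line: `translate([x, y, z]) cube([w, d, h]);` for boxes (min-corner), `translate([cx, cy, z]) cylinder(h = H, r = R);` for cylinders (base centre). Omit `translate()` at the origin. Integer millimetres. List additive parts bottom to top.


cube([190, 180, 10]);
translate([0, 0, 10]) cube([190, 10, 190]);


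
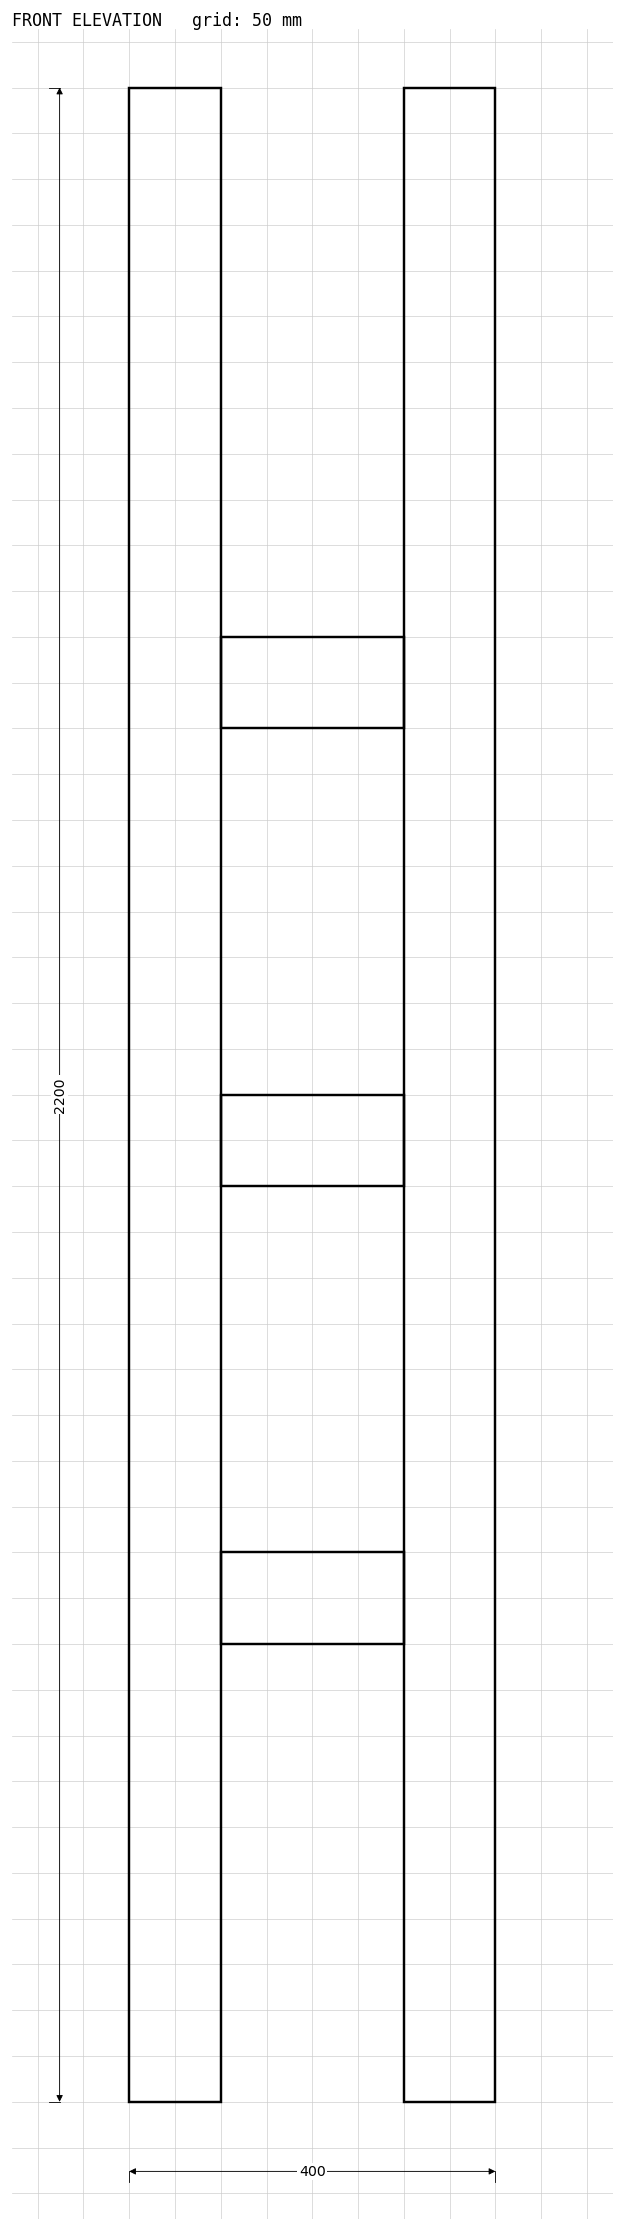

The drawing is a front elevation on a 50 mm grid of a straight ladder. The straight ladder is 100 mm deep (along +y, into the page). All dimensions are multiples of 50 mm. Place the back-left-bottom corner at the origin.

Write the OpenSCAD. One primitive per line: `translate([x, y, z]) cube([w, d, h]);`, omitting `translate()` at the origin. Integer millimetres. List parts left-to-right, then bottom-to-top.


cube([100, 100, 2200]);
translate([100, 0, 500]) cube([200, 100, 100]);
translate([100, 0, 1000]) cube([200, 100, 100]);
translate([100, 0, 1500]) cube([200, 100, 100]);
translate([300, 0, 0]) cube([100, 100, 2200]);
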